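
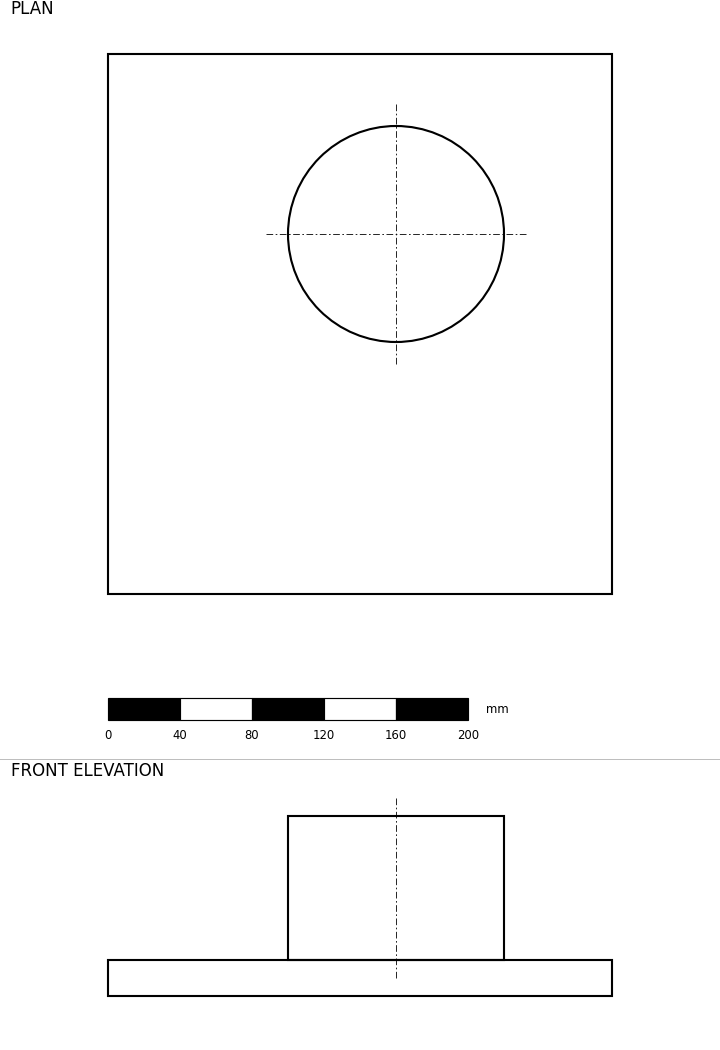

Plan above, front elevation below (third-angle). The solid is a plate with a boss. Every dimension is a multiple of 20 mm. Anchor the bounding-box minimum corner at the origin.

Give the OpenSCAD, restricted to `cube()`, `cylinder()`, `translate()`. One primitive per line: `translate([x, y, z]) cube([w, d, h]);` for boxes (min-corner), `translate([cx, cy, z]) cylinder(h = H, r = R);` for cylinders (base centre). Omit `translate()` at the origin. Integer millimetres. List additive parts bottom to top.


cube([280, 300, 20]);
translate([160, 200, 20]) cylinder(h = 80, r = 60);


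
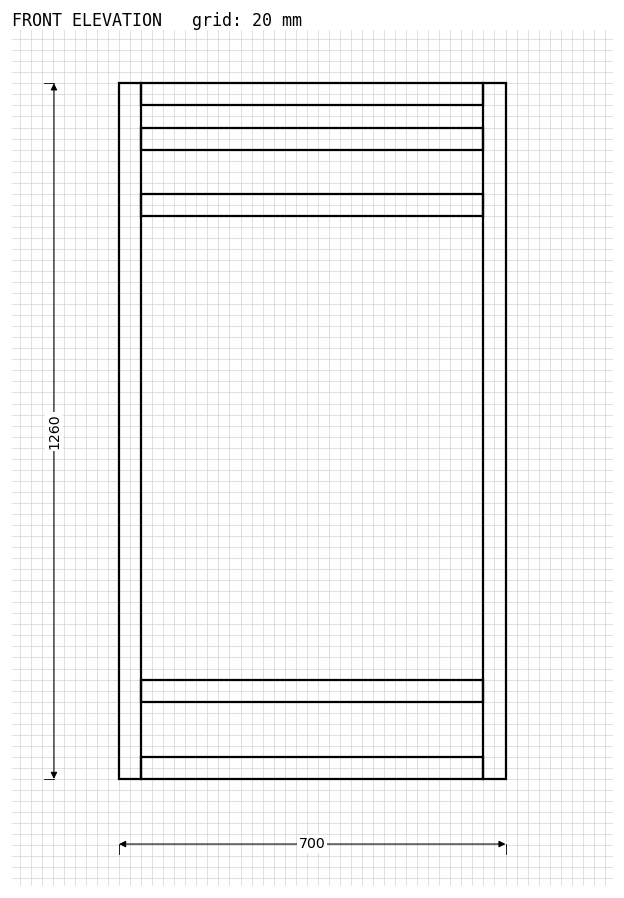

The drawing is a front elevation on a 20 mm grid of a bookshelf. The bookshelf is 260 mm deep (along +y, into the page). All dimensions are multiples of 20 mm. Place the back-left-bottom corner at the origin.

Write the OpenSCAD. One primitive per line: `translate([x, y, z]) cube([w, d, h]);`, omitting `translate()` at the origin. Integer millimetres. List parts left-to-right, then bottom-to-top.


cube([40, 260, 1260]);
translate([40, 0, 0]) cube([620, 260, 40]);
translate([40, 0, 140]) cube([620, 260, 40]);
translate([40, 0, 1020]) cube([620, 260, 40]);
translate([40, 0, 1140]) cube([620, 260, 40]);
translate([40, 0, 1220]) cube([620, 260, 40]);
translate([660, 0, 0]) cube([40, 260, 1260]);


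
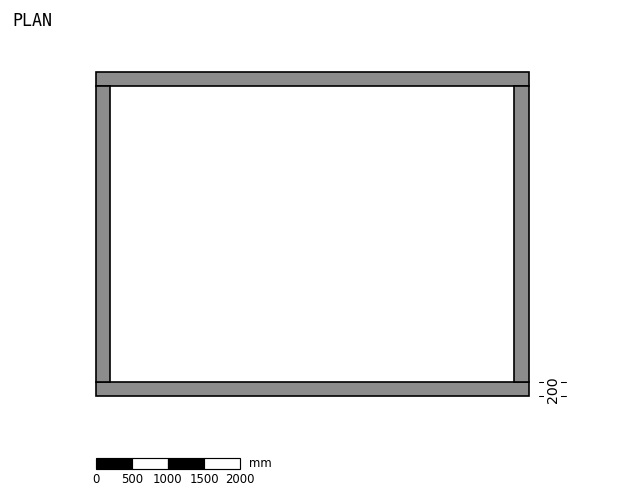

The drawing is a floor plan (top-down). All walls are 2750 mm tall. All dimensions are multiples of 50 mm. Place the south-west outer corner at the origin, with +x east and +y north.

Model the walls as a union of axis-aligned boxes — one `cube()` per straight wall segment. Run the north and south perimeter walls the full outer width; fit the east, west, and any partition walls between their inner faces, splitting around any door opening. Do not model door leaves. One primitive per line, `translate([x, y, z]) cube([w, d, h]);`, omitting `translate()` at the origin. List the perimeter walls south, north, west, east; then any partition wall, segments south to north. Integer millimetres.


cube([6000, 200, 2750]);
translate([0, 4300, 0]) cube([6000, 200, 2750]);
translate([0, 200, 0]) cube([200, 4100, 2750]);
translate([5800, 200, 0]) cube([200, 4100, 2750]);


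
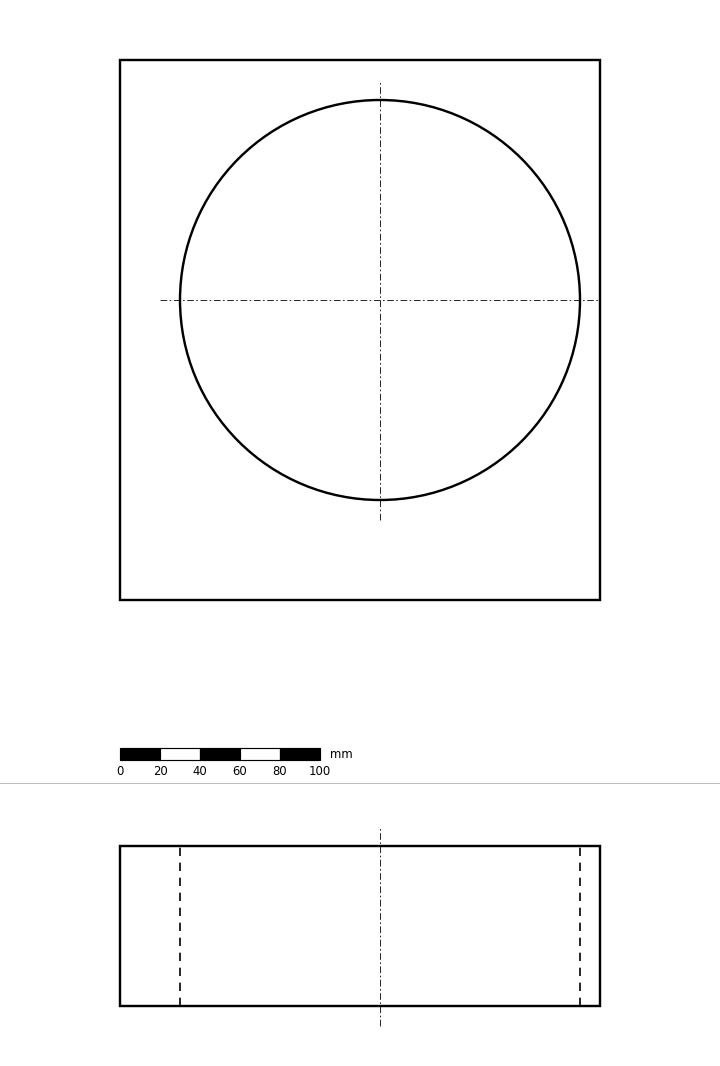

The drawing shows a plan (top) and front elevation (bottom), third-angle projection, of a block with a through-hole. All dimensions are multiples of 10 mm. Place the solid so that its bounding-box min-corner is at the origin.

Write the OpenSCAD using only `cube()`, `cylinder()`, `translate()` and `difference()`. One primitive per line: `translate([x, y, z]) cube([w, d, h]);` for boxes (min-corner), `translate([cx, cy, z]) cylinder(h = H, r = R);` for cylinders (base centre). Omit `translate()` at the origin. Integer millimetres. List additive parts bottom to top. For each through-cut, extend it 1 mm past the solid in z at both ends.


difference() {
  cube([240, 270, 80]);
  translate([130, 150, -1]) cylinder(h = 82, r = 100);
}


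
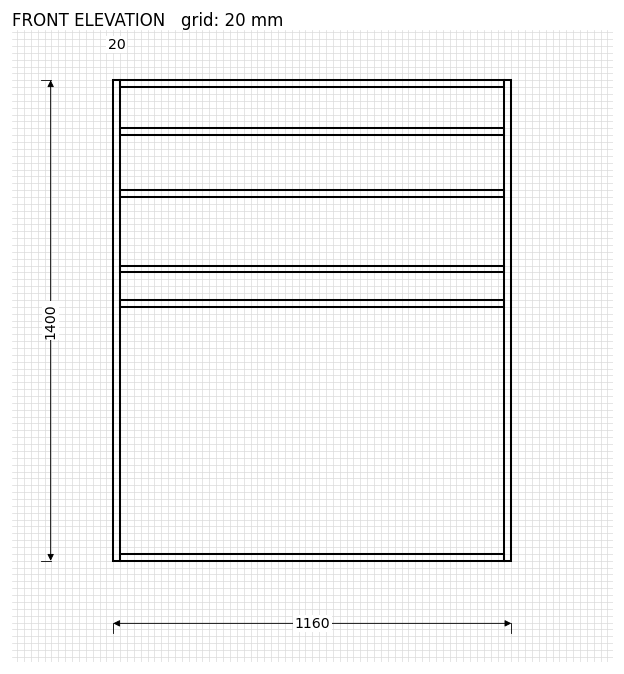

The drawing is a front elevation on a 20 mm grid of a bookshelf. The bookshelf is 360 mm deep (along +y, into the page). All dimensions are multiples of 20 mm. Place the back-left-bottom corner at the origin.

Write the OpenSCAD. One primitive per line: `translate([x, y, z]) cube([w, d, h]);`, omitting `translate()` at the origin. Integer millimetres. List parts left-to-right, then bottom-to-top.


cube([20, 360, 1400]);
translate([20, 0, 0]) cube([1120, 360, 20]);
translate([20, 0, 740]) cube([1120, 360, 20]);
translate([20, 0, 840]) cube([1120, 360, 20]);
translate([20, 0, 1060]) cube([1120, 360, 20]);
translate([20, 0, 1240]) cube([1120, 360, 20]);
translate([20, 0, 1380]) cube([1120, 360, 20]);
translate([1140, 0, 0]) cube([20, 360, 1400]);


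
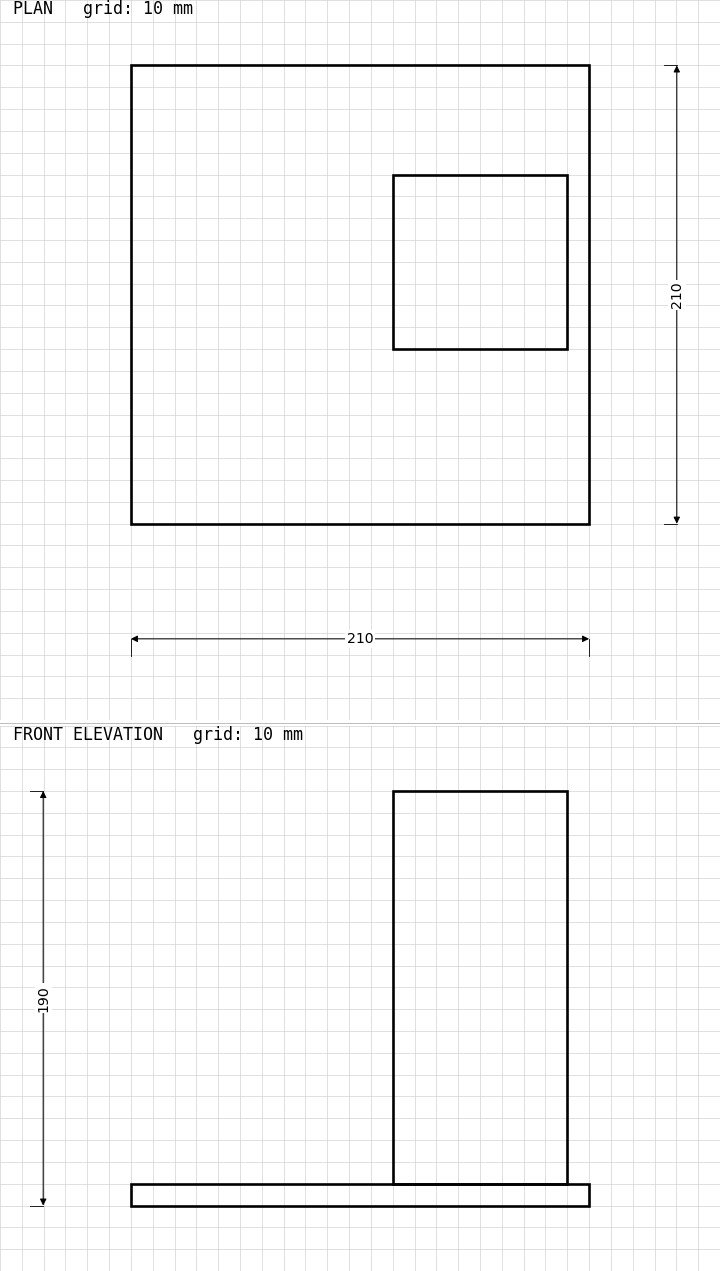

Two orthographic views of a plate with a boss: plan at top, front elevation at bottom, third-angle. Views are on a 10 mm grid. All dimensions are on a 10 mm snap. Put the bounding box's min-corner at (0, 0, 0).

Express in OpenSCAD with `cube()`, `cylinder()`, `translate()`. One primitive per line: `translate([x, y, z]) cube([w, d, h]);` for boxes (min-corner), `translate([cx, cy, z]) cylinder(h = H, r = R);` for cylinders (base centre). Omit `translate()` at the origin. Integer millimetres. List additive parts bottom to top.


cube([210, 210, 10]);
translate([120, 80, 10]) cube([80, 80, 180]);


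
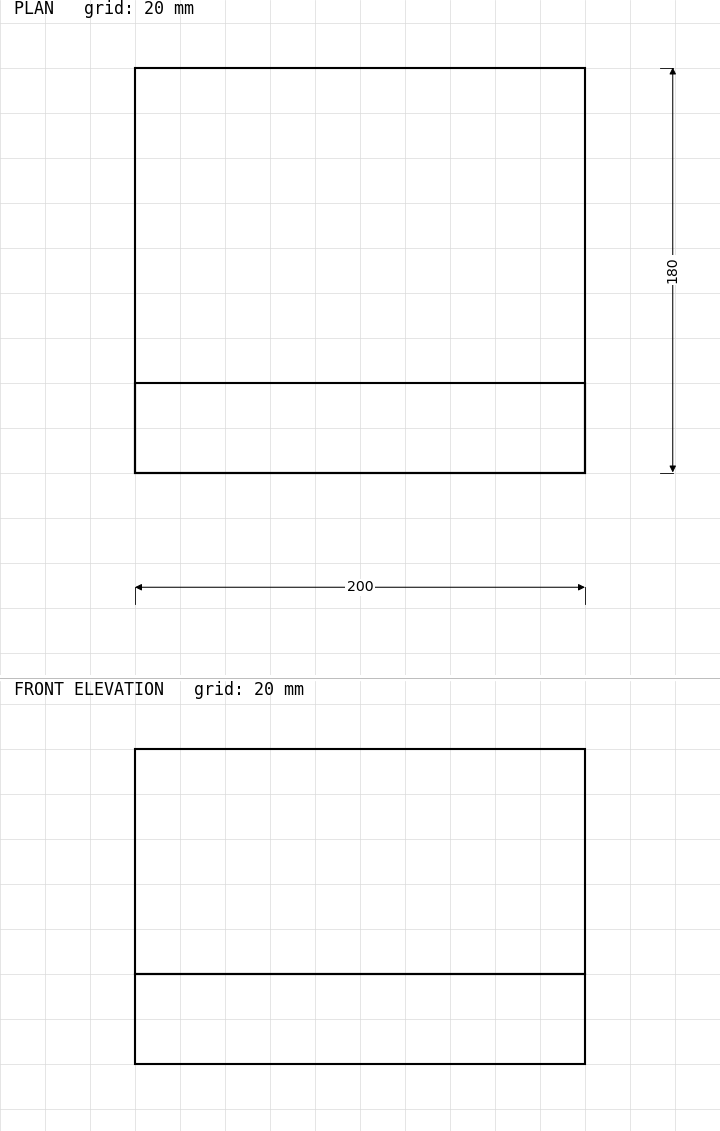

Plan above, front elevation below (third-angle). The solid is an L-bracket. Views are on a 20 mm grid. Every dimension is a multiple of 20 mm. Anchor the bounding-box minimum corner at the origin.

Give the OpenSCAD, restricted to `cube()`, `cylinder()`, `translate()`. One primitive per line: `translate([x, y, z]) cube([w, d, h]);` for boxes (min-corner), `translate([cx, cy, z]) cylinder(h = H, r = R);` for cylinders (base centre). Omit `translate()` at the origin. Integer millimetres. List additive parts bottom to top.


cube([200, 180, 40]);
translate([0, 0, 40]) cube([200, 40, 100]);


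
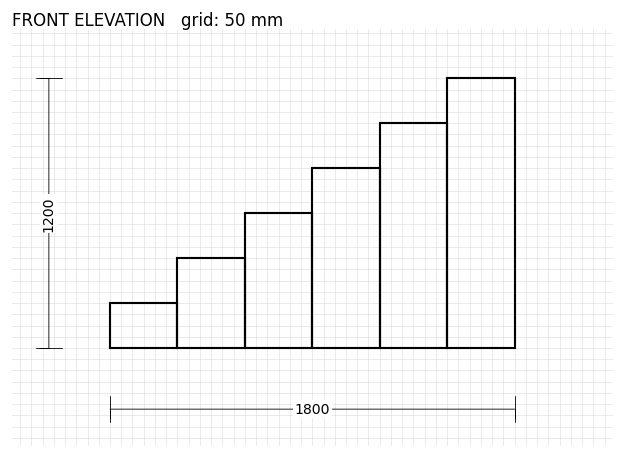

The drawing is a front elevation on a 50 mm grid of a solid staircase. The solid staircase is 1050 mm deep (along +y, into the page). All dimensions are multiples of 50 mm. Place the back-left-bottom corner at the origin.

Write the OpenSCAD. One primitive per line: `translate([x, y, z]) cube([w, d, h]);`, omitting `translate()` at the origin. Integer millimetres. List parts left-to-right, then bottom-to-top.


cube([300, 1050, 200]);
translate([300, 0, 0]) cube([300, 1050, 400]);
translate([600, 0, 0]) cube([300, 1050, 600]);
translate([900, 0, 0]) cube([300, 1050, 800]);
translate([1200, 0, 0]) cube([300, 1050, 1000]);
translate([1500, 0, 0]) cube([300, 1050, 1200]);


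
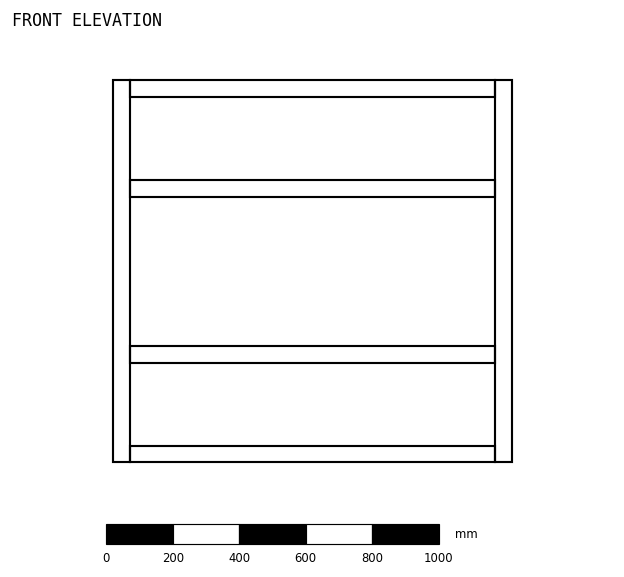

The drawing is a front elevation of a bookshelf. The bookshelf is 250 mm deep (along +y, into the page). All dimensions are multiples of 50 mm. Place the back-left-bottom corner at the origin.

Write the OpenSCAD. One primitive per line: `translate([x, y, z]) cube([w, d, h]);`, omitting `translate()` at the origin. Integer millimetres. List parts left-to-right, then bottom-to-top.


cube([50, 250, 1150]);
translate([50, 0, 0]) cube([1100, 250, 50]);
translate([50, 0, 300]) cube([1100, 250, 50]);
translate([50, 0, 800]) cube([1100, 250, 50]);
translate([50, 0, 1100]) cube([1100, 250, 50]);
translate([1150, 0, 0]) cube([50, 250, 1150]);


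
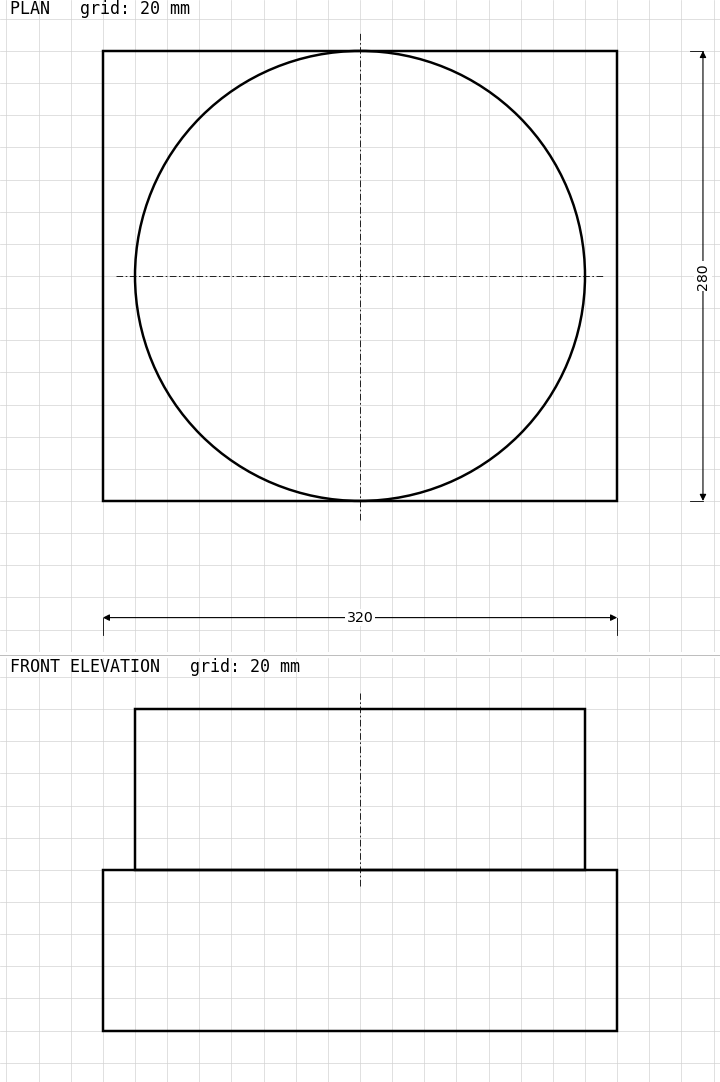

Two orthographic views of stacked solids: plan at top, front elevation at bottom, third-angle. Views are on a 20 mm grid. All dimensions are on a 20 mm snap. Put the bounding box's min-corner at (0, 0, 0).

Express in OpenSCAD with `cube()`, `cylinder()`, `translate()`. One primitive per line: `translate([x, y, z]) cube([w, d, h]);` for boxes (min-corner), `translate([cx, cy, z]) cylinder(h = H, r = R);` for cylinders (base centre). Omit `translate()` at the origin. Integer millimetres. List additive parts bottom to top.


cube([320, 280, 100]);
translate([160, 140, 100]) cylinder(h = 100, r = 140);


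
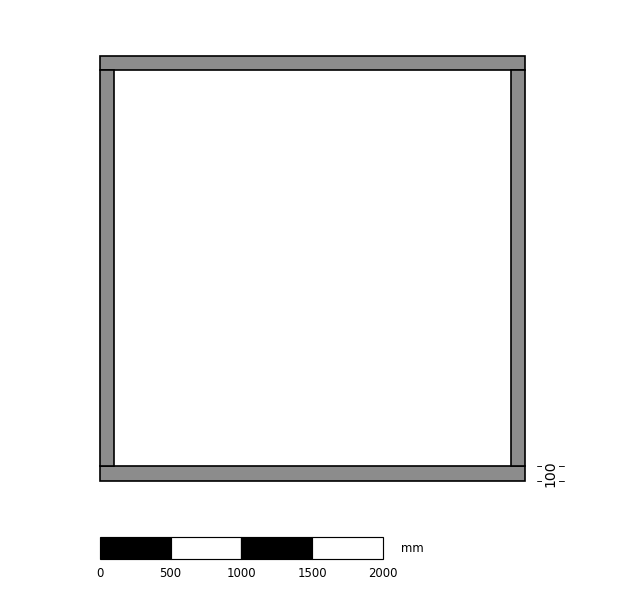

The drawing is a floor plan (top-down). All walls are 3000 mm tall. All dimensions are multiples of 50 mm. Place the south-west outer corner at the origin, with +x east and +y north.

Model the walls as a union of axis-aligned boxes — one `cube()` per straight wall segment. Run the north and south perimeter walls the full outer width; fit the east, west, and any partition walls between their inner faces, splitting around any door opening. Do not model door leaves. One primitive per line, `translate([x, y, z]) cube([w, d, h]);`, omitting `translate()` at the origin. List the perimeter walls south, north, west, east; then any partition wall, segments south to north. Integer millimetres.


cube([3000, 100, 3000]);
translate([0, 2900, 0]) cube([3000, 100, 3000]);
translate([0, 100, 0]) cube([100, 2800, 3000]);
translate([2900, 100, 0]) cube([100, 2800, 3000]);


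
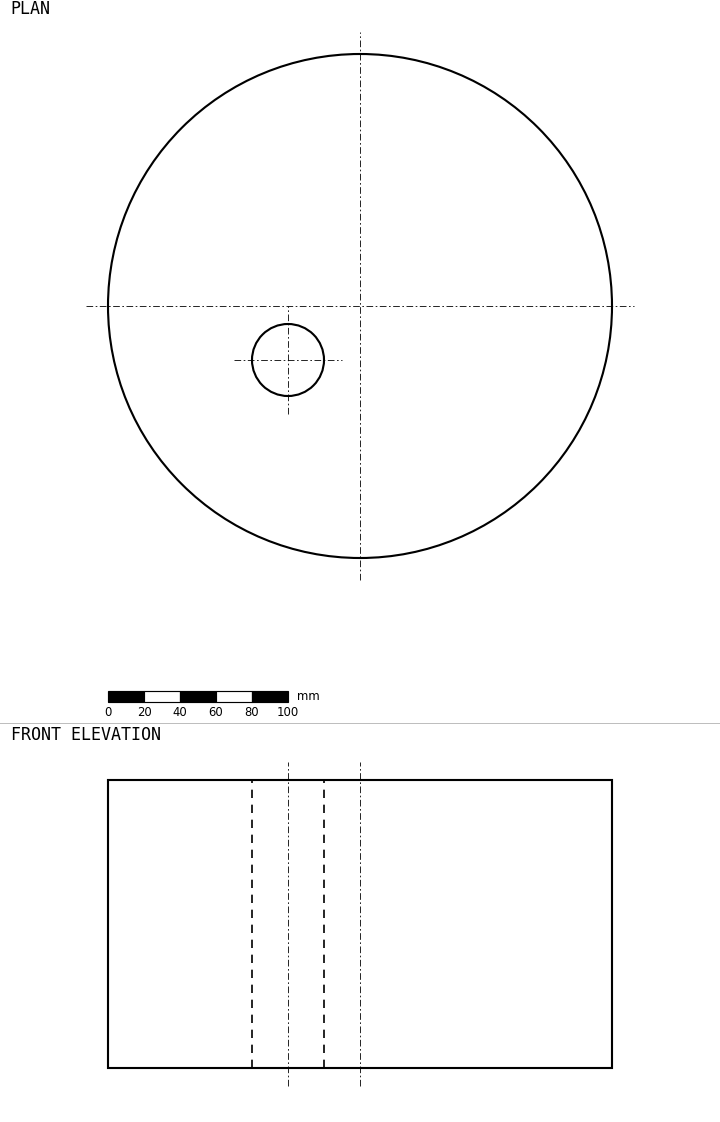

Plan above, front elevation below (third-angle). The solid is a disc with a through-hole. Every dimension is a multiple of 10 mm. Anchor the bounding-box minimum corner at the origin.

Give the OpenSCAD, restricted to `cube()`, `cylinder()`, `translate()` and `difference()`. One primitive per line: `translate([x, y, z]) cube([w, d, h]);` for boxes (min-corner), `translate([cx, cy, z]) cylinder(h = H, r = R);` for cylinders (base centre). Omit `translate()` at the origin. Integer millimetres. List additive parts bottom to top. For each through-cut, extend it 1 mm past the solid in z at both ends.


difference() {
  translate([140, 140, 0]) cylinder(h = 160, r = 140);
  translate([100, 110, -1]) cylinder(h = 162, r = 20);
}


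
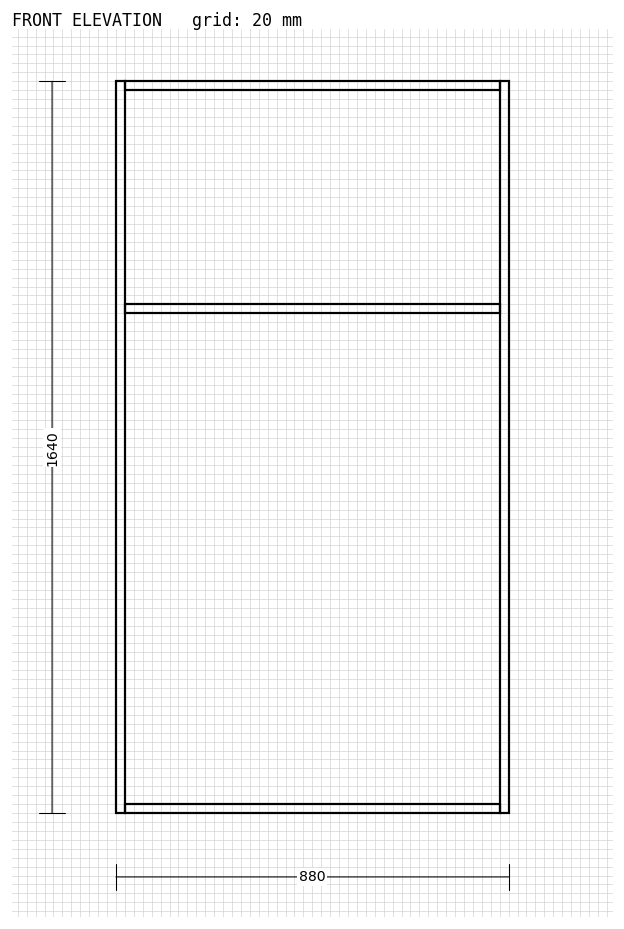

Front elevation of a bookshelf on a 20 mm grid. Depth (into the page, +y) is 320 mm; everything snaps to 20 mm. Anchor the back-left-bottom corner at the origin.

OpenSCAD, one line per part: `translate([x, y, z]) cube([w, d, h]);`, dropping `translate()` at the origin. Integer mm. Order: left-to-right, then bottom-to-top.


cube([20, 320, 1640]);
translate([20, 0, 0]) cube([840, 320, 20]);
translate([20, 0, 1120]) cube([840, 320, 20]);
translate([20, 0, 1620]) cube([840, 320, 20]);
translate([860, 0, 0]) cube([20, 320, 1640]);


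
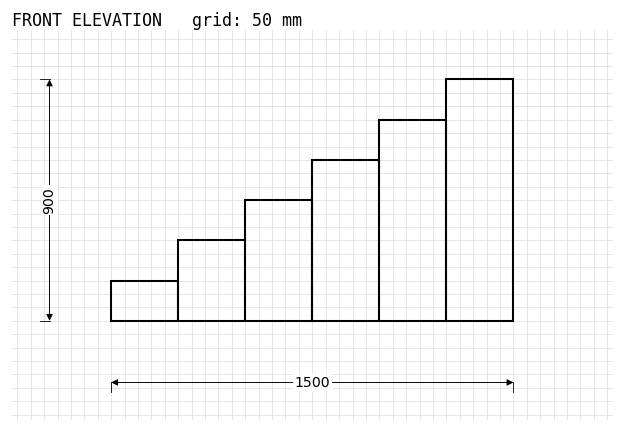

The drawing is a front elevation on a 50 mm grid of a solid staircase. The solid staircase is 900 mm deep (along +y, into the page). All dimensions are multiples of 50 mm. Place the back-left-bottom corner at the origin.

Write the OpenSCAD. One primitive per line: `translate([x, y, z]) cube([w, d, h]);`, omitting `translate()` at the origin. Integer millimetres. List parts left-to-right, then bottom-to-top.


cube([250, 900, 150]);
translate([250, 0, 0]) cube([250, 900, 300]);
translate([500, 0, 0]) cube([250, 900, 450]);
translate([750, 0, 0]) cube([250, 900, 600]);
translate([1000, 0, 0]) cube([250, 900, 750]);
translate([1250, 0, 0]) cube([250, 900, 900]);


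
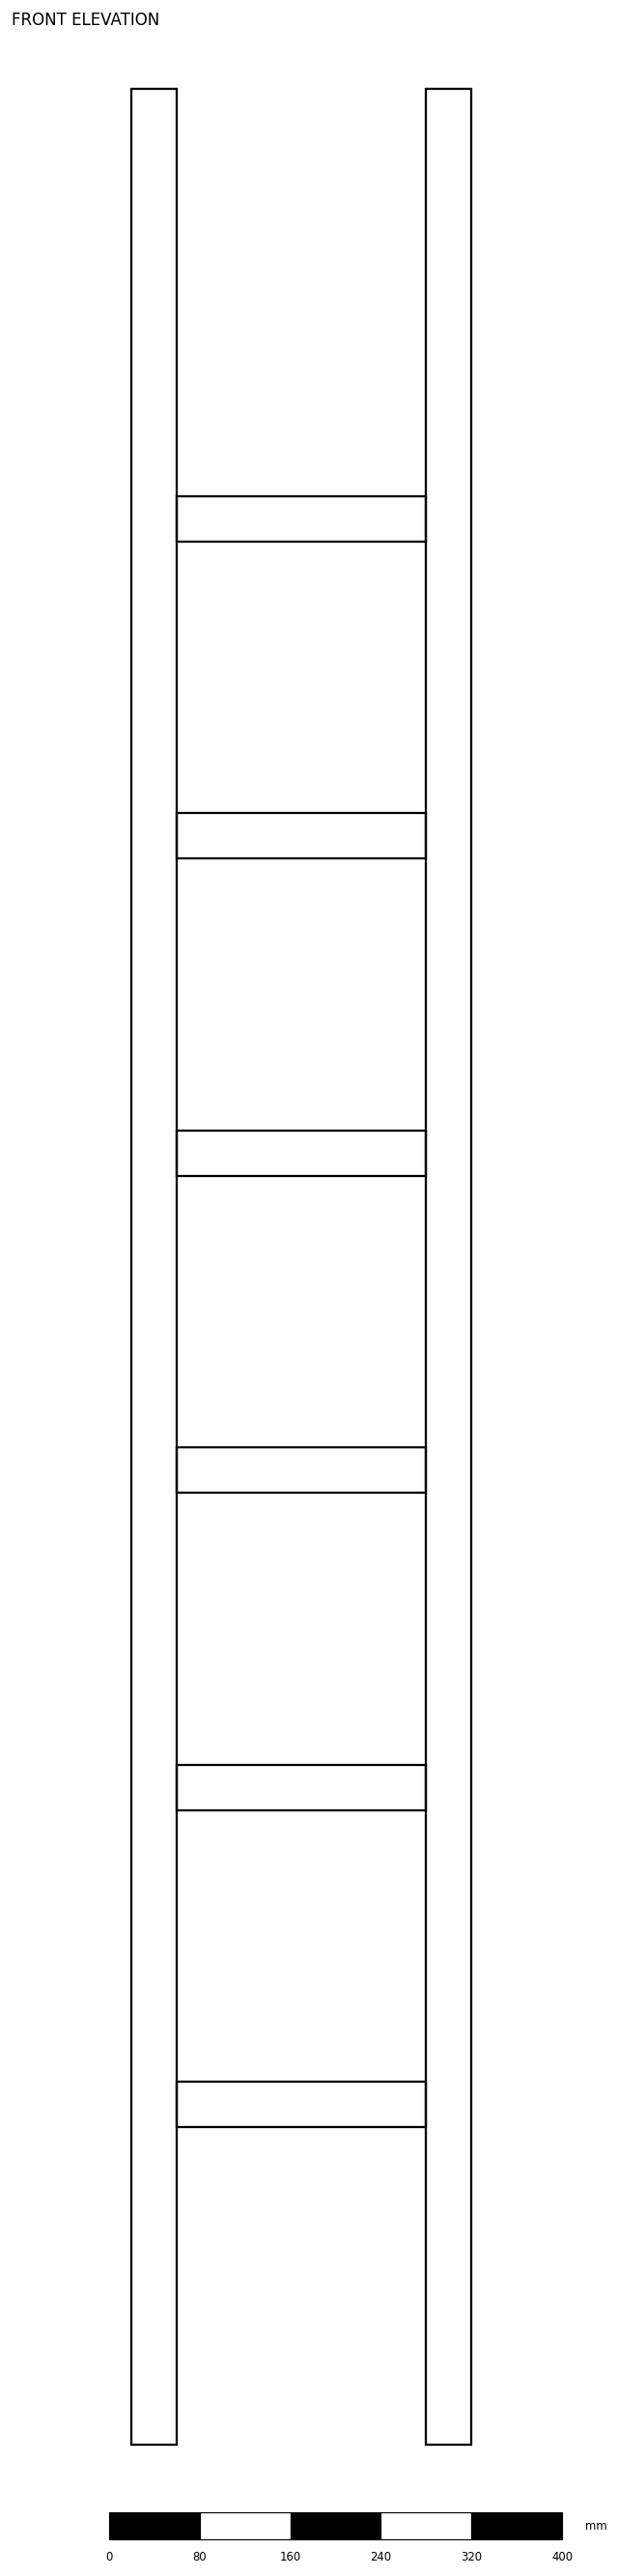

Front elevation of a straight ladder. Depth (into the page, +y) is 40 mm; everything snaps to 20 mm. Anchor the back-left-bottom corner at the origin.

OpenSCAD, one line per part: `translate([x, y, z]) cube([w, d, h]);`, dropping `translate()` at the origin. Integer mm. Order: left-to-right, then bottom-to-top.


cube([40, 40, 2080]);
translate([40, 0, 280]) cube([220, 40, 40]);
translate([40, 0, 560]) cube([220, 40, 40]);
translate([40, 0, 840]) cube([220, 40, 40]);
translate([40, 0, 1120]) cube([220, 40, 40]);
translate([40, 0, 1400]) cube([220, 40, 40]);
translate([40, 0, 1680]) cube([220, 40, 40]);
translate([260, 0, 0]) cube([40, 40, 2080]);


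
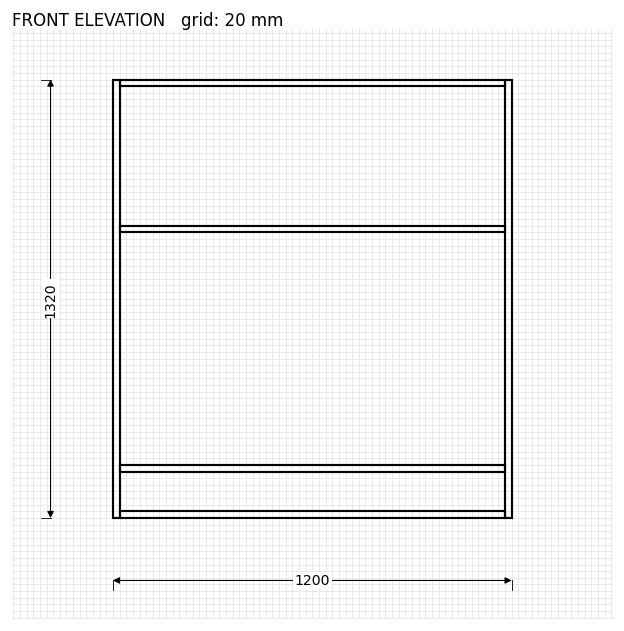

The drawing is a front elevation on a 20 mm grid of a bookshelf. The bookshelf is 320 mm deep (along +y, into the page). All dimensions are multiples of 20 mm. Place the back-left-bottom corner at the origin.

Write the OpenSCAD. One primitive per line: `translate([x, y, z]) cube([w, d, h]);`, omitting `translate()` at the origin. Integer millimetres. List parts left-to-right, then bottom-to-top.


cube([20, 320, 1320]);
translate([20, 0, 0]) cube([1160, 320, 20]);
translate([20, 0, 140]) cube([1160, 320, 20]);
translate([20, 0, 860]) cube([1160, 320, 20]);
translate([20, 0, 1300]) cube([1160, 320, 20]);
translate([1180, 0, 0]) cube([20, 320, 1320]);


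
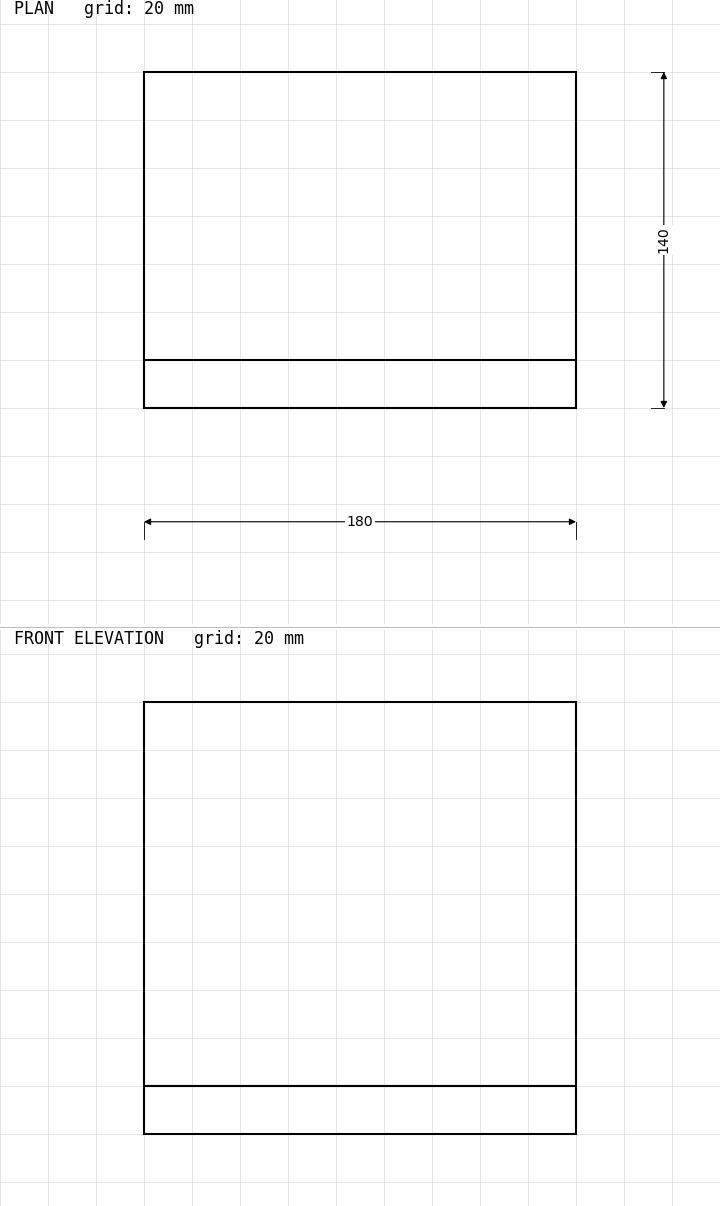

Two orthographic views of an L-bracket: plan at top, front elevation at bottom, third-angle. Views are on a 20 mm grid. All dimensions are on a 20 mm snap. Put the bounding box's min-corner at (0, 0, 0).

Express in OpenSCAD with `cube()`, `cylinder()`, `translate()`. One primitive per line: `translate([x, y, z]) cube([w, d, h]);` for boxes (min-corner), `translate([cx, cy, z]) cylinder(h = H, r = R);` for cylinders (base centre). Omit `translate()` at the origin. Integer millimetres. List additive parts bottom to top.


cube([180, 140, 20]);
translate([0, 0, 20]) cube([180, 20, 160]);


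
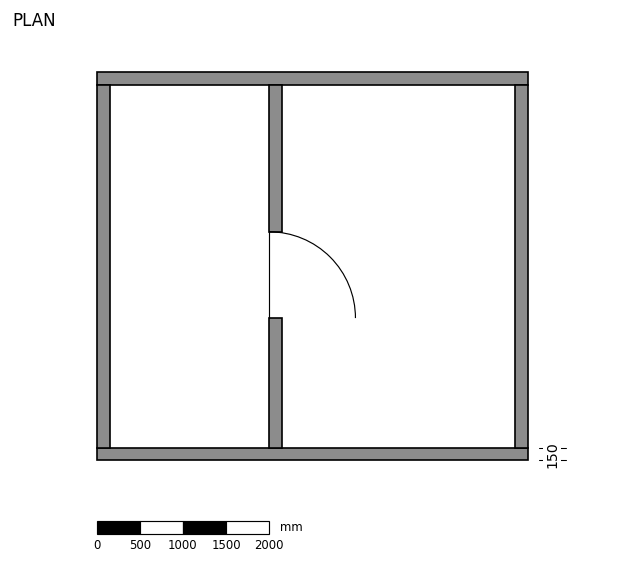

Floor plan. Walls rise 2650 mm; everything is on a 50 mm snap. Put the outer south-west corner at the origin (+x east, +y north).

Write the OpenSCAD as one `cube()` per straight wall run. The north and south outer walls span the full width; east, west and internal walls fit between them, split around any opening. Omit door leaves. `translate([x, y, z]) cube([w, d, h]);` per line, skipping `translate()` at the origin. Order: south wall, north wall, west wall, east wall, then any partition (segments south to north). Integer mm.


cube([5000, 150, 2650]);
translate([0, 4350, 0]) cube([5000, 150, 2650]);
translate([0, 150, 0]) cube([150, 4200, 2650]);
translate([4850, 150, 0]) cube([150, 4200, 2650]);
translate([2000, 150, 0]) cube([150, 1500, 2650]);
translate([2000, 2650, 0]) cube([150, 1700, 2650]);


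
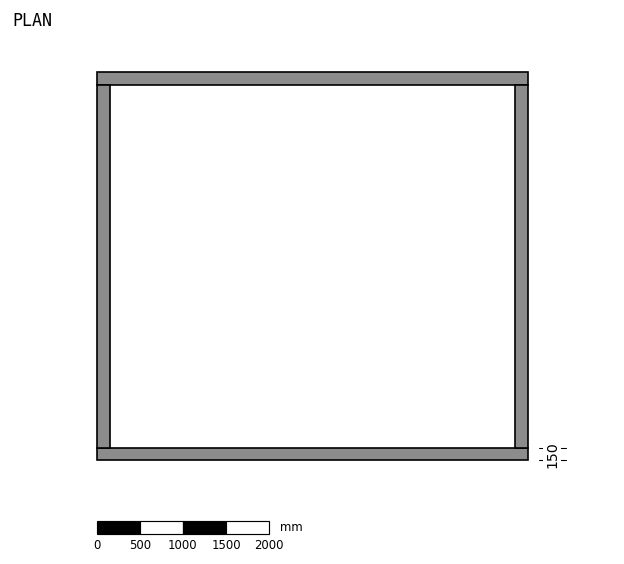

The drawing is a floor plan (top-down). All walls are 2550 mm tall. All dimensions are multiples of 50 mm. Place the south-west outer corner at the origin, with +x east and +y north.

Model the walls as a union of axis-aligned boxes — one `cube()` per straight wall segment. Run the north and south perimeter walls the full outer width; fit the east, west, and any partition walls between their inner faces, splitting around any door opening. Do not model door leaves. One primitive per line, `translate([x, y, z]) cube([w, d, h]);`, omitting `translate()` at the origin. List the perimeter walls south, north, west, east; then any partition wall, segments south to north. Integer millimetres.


cube([5000, 150, 2550]);
translate([0, 4350, 0]) cube([5000, 150, 2550]);
translate([0, 150, 0]) cube([150, 4200, 2550]);
translate([4850, 150, 0]) cube([150, 4200, 2550]);


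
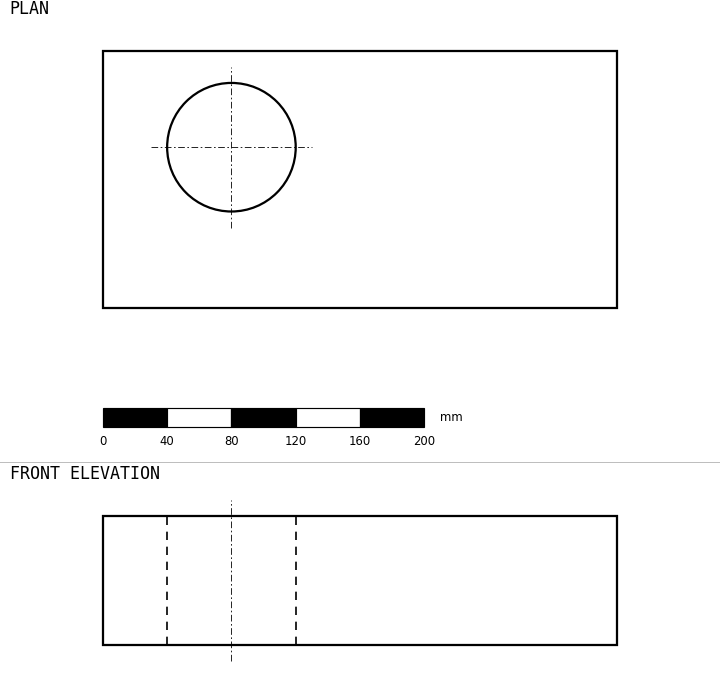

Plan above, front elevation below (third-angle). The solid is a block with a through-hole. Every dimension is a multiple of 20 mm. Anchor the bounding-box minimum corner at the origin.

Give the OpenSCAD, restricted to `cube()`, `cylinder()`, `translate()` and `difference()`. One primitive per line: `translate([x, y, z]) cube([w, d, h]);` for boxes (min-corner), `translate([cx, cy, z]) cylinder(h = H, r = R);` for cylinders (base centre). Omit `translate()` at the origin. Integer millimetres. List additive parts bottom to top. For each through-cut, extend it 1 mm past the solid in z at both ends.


difference() {
  cube([320, 160, 80]);
  translate([80, 100, -1]) cylinder(h = 82, r = 40);
}


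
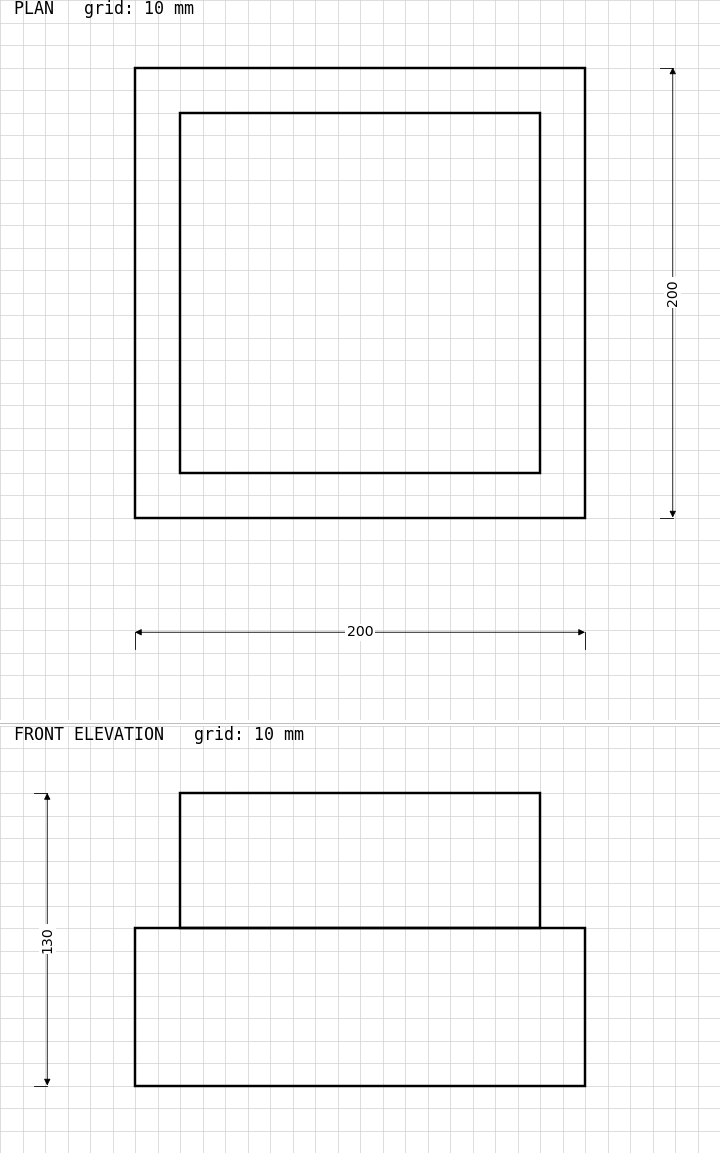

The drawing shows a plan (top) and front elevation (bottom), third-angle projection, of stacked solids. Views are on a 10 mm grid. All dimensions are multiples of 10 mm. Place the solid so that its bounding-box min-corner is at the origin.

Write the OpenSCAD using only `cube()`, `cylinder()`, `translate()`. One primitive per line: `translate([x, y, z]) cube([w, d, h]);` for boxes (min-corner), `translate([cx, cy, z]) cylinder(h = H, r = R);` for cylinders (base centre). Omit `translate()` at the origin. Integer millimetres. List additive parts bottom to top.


cube([200, 200, 70]);
translate([20, 20, 70]) cube([160, 160, 60]);


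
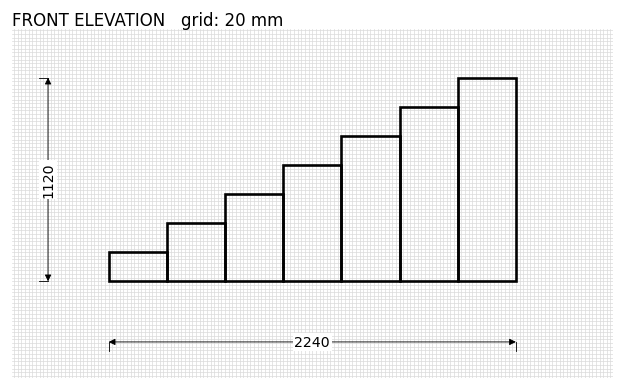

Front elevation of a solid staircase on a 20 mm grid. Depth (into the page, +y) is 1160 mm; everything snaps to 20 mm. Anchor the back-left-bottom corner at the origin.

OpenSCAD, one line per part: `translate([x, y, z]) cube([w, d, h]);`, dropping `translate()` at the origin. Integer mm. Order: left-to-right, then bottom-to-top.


cube([320, 1160, 160]);
translate([320, 0, 0]) cube([320, 1160, 320]);
translate([640, 0, 0]) cube([320, 1160, 480]);
translate([960, 0, 0]) cube([320, 1160, 640]);
translate([1280, 0, 0]) cube([320, 1160, 800]);
translate([1600, 0, 0]) cube([320, 1160, 960]);
translate([1920, 0, 0]) cube([320, 1160, 1120]);


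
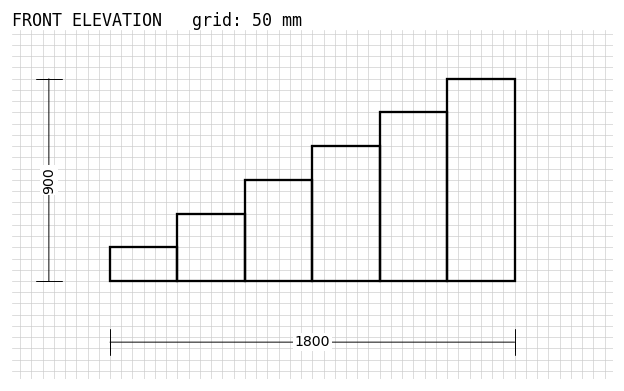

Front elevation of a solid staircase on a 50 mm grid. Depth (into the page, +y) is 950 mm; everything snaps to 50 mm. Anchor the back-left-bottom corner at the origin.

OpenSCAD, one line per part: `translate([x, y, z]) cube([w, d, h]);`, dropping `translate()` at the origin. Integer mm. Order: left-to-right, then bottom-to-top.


cube([300, 950, 150]);
translate([300, 0, 0]) cube([300, 950, 300]);
translate([600, 0, 0]) cube([300, 950, 450]);
translate([900, 0, 0]) cube([300, 950, 600]);
translate([1200, 0, 0]) cube([300, 950, 750]);
translate([1500, 0, 0]) cube([300, 950, 900]);


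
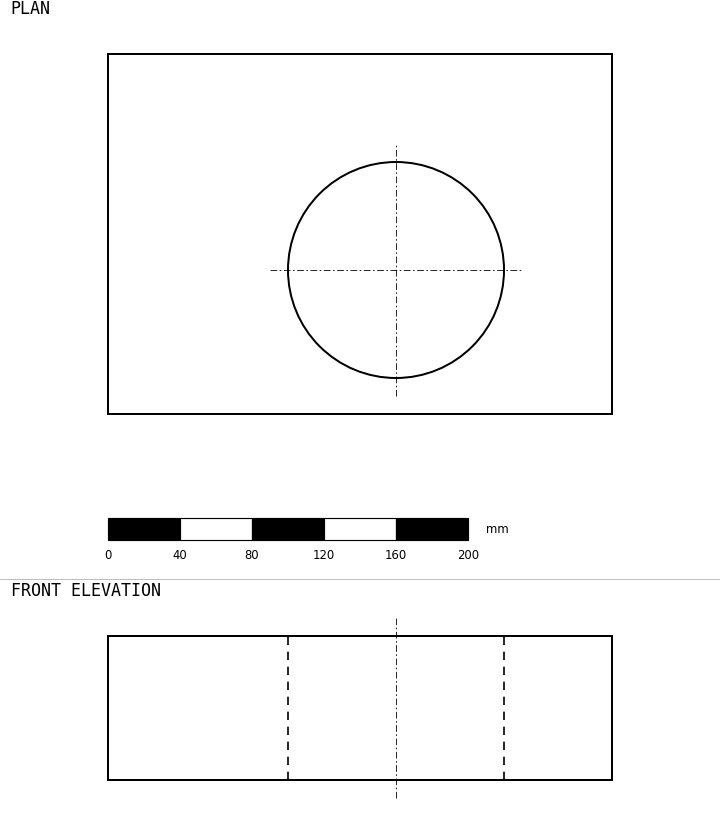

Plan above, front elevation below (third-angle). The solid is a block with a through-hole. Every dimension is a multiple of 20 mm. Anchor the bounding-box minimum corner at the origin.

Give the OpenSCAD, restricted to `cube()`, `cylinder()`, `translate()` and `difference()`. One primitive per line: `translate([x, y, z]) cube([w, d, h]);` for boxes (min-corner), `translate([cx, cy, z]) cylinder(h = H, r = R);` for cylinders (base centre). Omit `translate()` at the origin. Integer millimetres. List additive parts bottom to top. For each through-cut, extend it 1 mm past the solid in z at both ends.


difference() {
  cube([280, 200, 80]);
  translate([160, 80, -1]) cylinder(h = 82, r = 60);
}


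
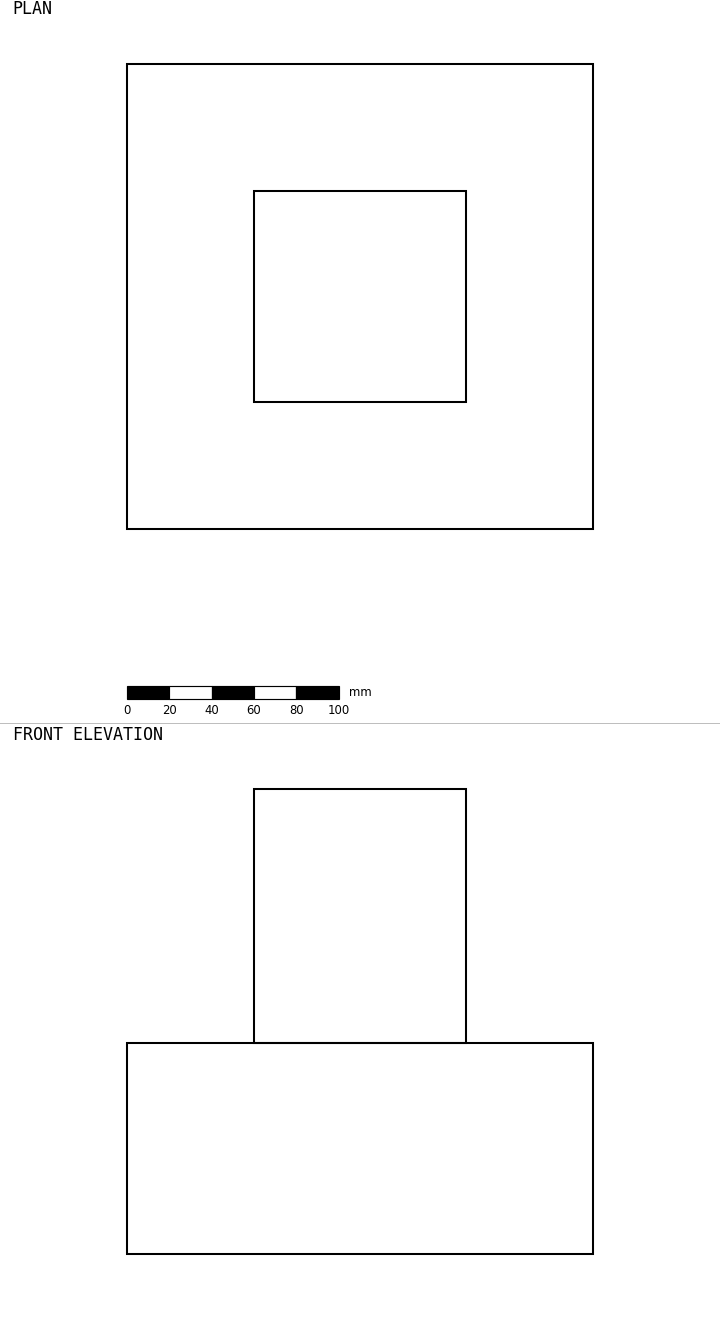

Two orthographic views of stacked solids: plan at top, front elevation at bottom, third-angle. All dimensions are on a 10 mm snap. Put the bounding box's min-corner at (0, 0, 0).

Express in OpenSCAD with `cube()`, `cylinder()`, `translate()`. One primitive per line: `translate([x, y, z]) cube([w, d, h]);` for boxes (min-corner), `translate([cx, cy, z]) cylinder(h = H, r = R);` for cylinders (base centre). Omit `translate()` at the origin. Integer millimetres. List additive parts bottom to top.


cube([220, 220, 100]);
translate([60, 60, 100]) cube([100, 100, 120]);


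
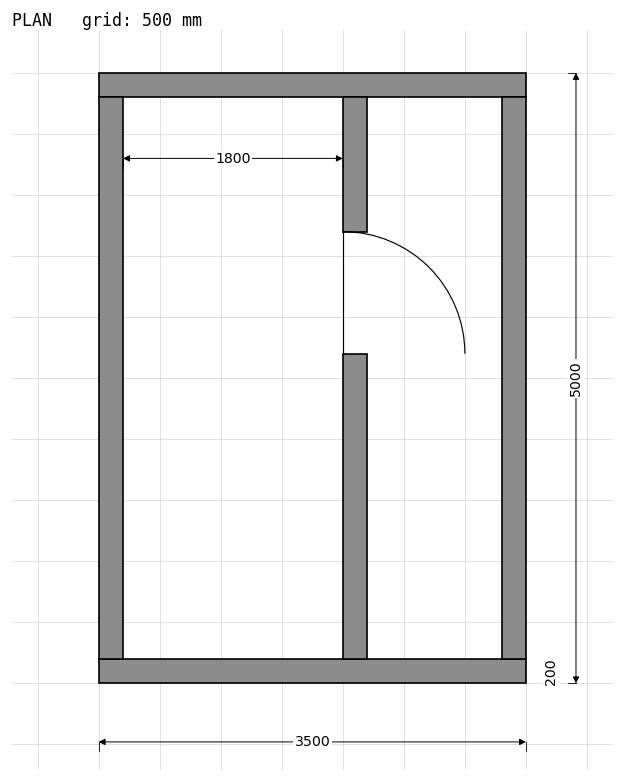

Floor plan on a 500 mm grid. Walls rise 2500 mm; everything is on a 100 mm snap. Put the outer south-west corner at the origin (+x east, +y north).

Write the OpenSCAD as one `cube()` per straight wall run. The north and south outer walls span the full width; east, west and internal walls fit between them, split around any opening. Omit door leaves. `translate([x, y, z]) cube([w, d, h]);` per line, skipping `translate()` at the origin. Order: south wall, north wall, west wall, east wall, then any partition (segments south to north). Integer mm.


cube([3500, 200, 2500]);
translate([0, 4800, 0]) cube([3500, 200, 2500]);
translate([0, 200, 0]) cube([200, 4600, 2500]);
translate([3300, 200, 0]) cube([200, 4600, 2500]);
translate([2000, 200, 0]) cube([200, 2500, 2500]);
translate([2000, 3700, 0]) cube([200, 1100, 2500]);


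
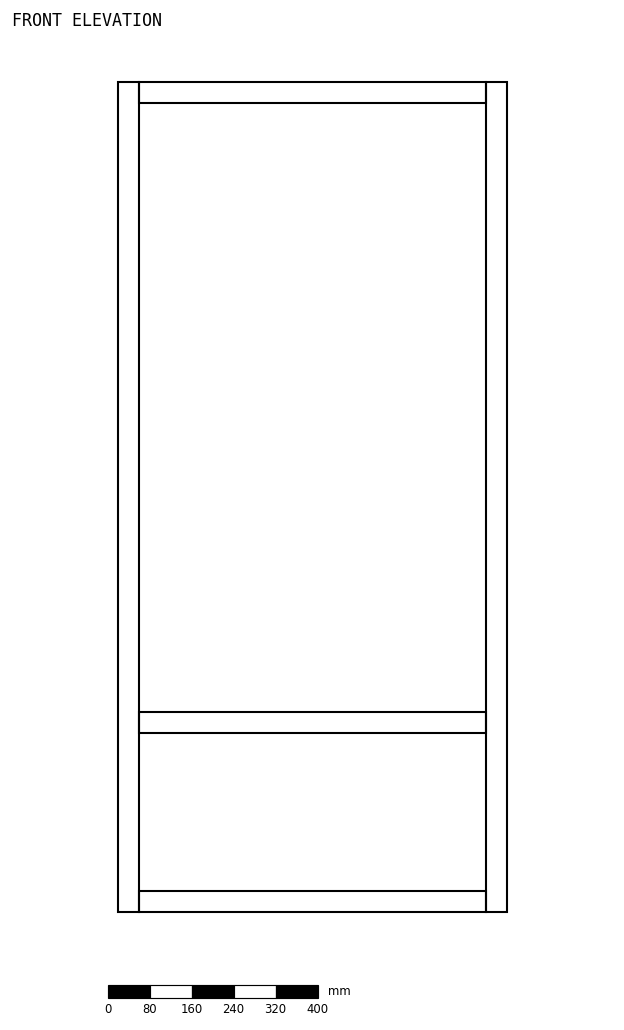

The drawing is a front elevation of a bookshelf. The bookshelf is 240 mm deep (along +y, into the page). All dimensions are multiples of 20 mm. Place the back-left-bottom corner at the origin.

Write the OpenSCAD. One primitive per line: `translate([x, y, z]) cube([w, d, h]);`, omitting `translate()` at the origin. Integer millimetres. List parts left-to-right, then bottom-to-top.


cube([40, 240, 1580]);
translate([40, 0, 0]) cube([660, 240, 40]);
translate([40, 0, 340]) cube([660, 240, 40]);
translate([40, 0, 1540]) cube([660, 240, 40]);
translate([700, 0, 0]) cube([40, 240, 1580]);


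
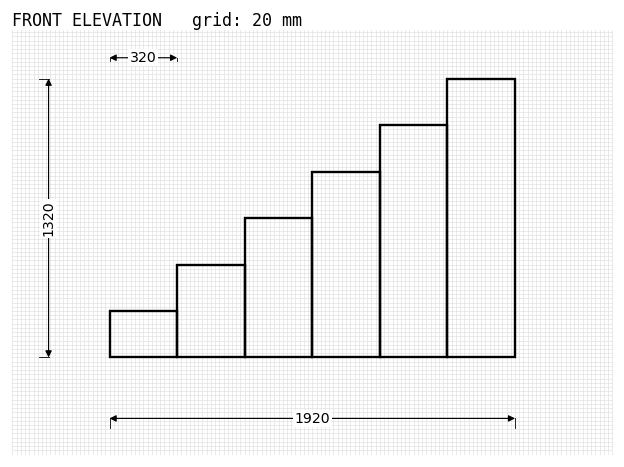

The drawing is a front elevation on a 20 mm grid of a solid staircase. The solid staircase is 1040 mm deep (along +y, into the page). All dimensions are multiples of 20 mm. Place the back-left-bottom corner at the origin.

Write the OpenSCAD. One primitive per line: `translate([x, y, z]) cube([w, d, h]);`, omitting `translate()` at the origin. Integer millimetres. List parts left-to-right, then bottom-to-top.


cube([320, 1040, 220]);
translate([320, 0, 0]) cube([320, 1040, 440]);
translate([640, 0, 0]) cube([320, 1040, 660]);
translate([960, 0, 0]) cube([320, 1040, 880]);
translate([1280, 0, 0]) cube([320, 1040, 1100]);
translate([1600, 0, 0]) cube([320, 1040, 1320]);


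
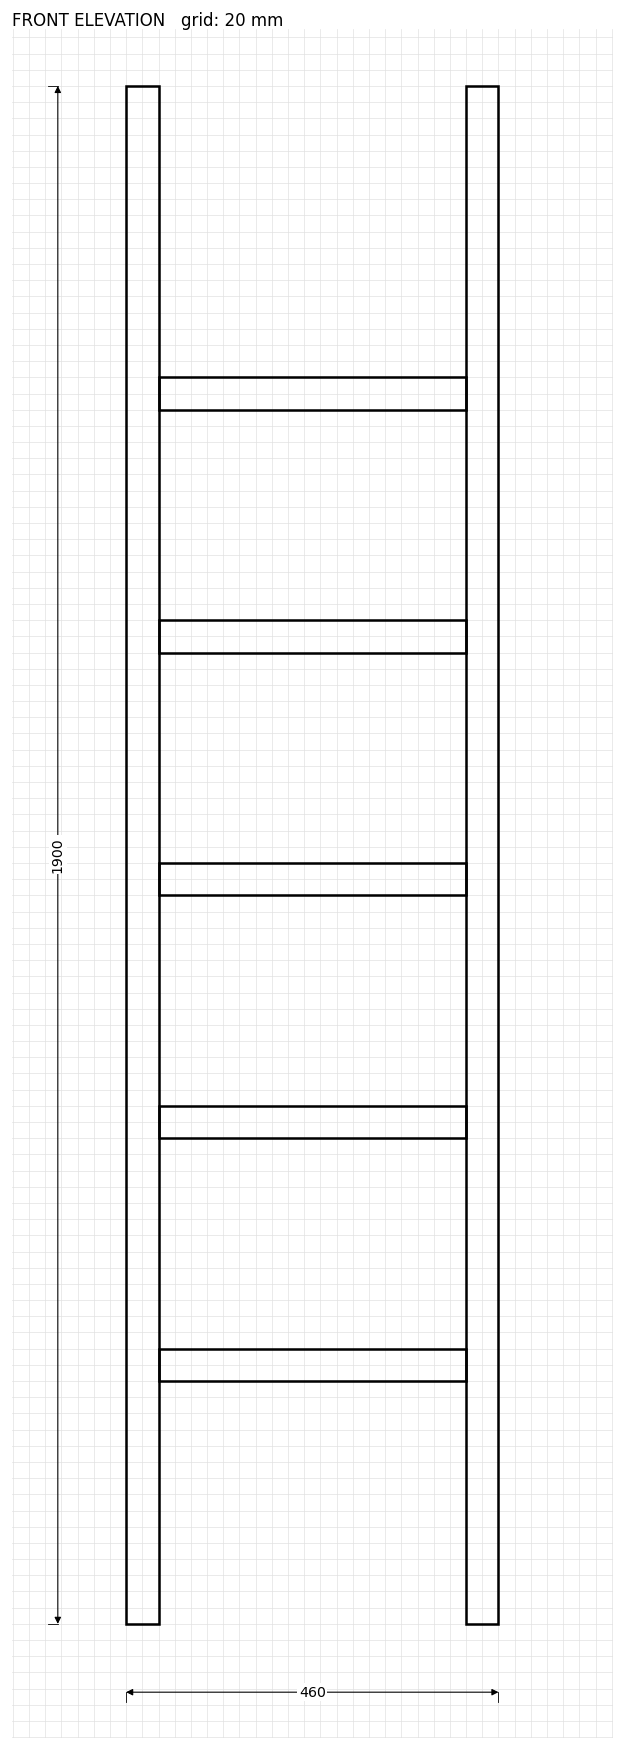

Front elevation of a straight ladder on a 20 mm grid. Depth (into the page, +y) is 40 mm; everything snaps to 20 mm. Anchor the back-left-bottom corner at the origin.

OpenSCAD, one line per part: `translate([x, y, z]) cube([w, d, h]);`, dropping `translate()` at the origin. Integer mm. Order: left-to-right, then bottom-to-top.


cube([40, 40, 1900]);
translate([40, 0, 300]) cube([380, 40, 40]);
translate([40, 0, 600]) cube([380, 40, 40]);
translate([40, 0, 900]) cube([380, 40, 40]);
translate([40, 0, 1200]) cube([380, 40, 40]);
translate([40, 0, 1500]) cube([380, 40, 40]);
translate([420, 0, 0]) cube([40, 40, 1900]);


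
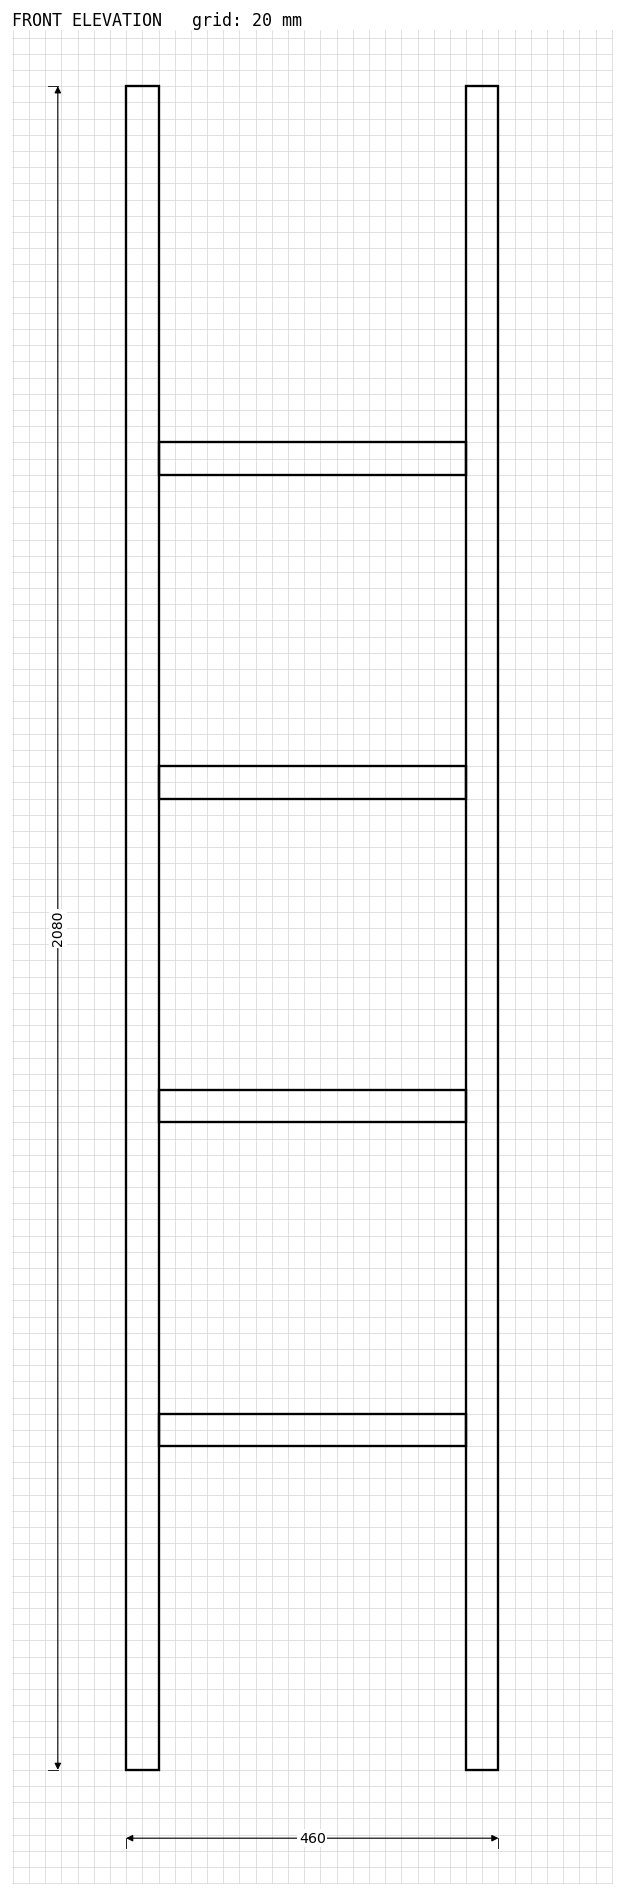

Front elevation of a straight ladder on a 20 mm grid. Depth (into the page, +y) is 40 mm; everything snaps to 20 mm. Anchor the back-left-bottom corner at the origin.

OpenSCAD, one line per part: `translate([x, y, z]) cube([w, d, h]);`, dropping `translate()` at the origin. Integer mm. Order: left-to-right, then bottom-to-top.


cube([40, 40, 2080]);
translate([40, 0, 400]) cube([380, 40, 40]);
translate([40, 0, 800]) cube([380, 40, 40]);
translate([40, 0, 1200]) cube([380, 40, 40]);
translate([40, 0, 1600]) cube([380, 40, 40]);
translate([420, 0, 0]) cube([40, 40, 2080]);


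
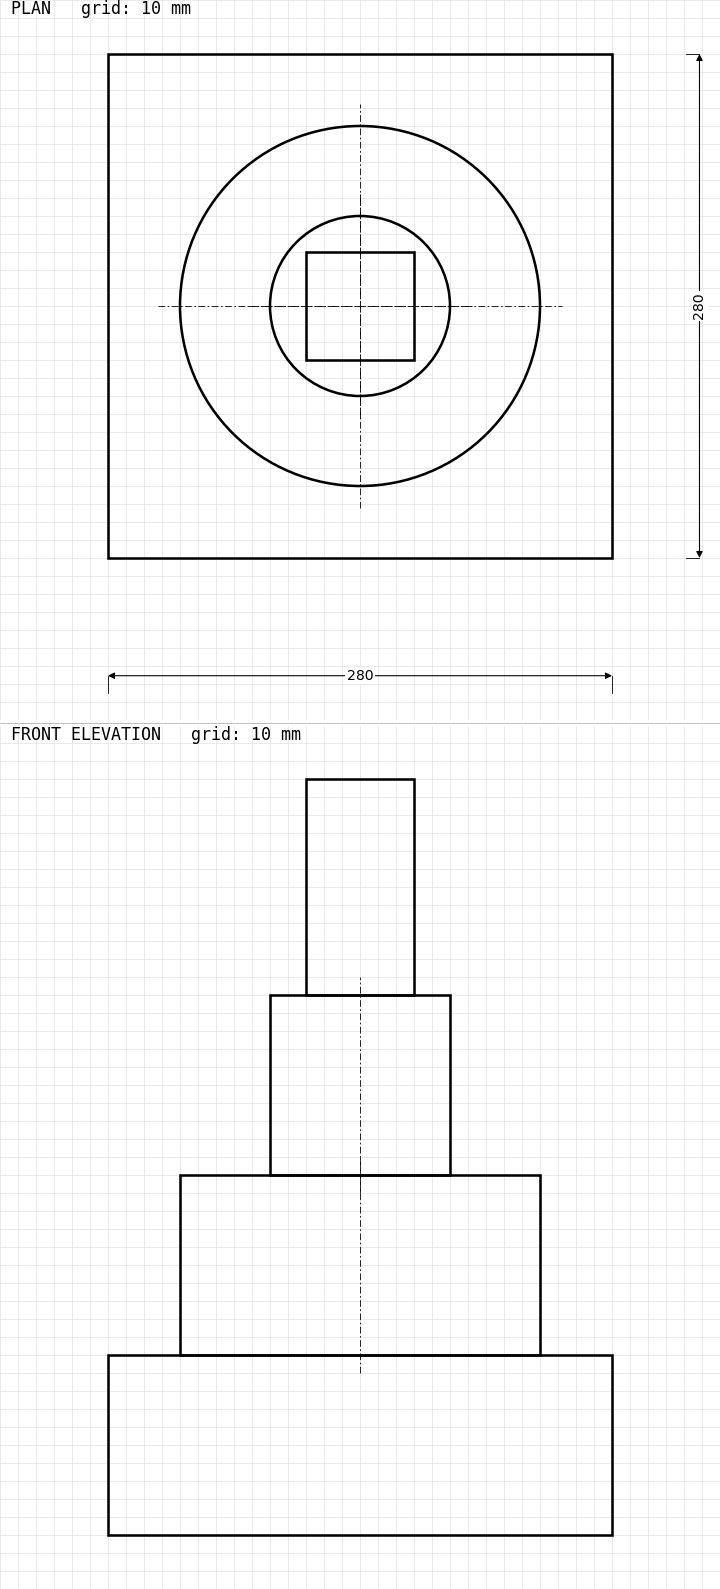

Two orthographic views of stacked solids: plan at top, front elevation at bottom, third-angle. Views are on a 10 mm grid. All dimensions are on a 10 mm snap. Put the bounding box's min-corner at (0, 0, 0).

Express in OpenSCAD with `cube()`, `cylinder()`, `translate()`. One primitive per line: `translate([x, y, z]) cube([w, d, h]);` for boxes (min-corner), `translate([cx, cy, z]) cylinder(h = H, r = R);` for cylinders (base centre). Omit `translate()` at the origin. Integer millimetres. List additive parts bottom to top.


cube([280, 280, 100]);
translate([140, 140, 100]) cylinder(h = 100, r = 100);
translate([140, 140, 200]) cylinder(h = 100, r = 50);
translate([110, 110, 300]) cube([60, 60, 120]);


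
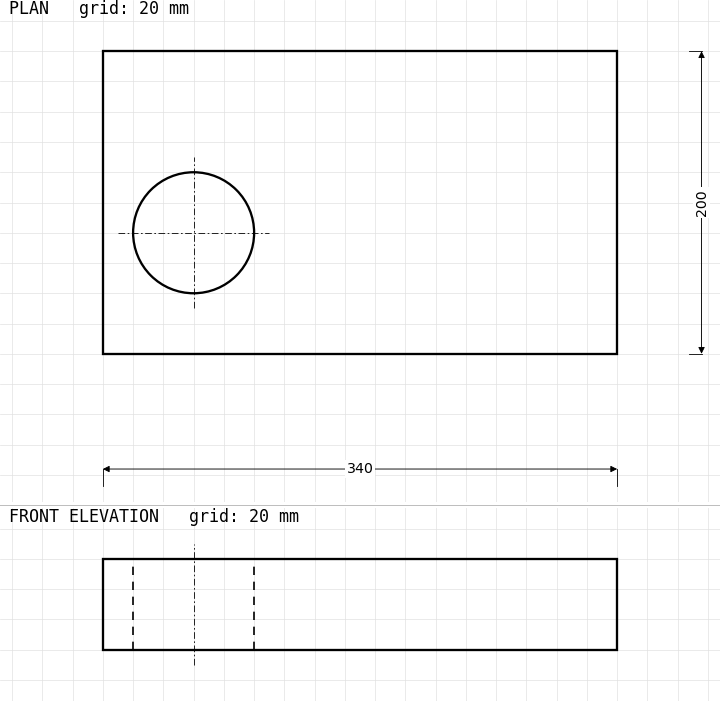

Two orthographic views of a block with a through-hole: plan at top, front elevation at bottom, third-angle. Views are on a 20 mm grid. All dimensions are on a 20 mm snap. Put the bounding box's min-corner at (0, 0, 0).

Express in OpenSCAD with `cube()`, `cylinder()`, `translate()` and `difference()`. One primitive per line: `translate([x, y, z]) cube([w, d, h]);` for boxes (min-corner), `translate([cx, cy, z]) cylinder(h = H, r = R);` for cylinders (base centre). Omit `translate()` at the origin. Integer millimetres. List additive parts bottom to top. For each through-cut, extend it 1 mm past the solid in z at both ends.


difference() {
  cube([340, 200, 60]);
  translate([60, 80, -1]) cylinder(h = 62, r = 40);
}


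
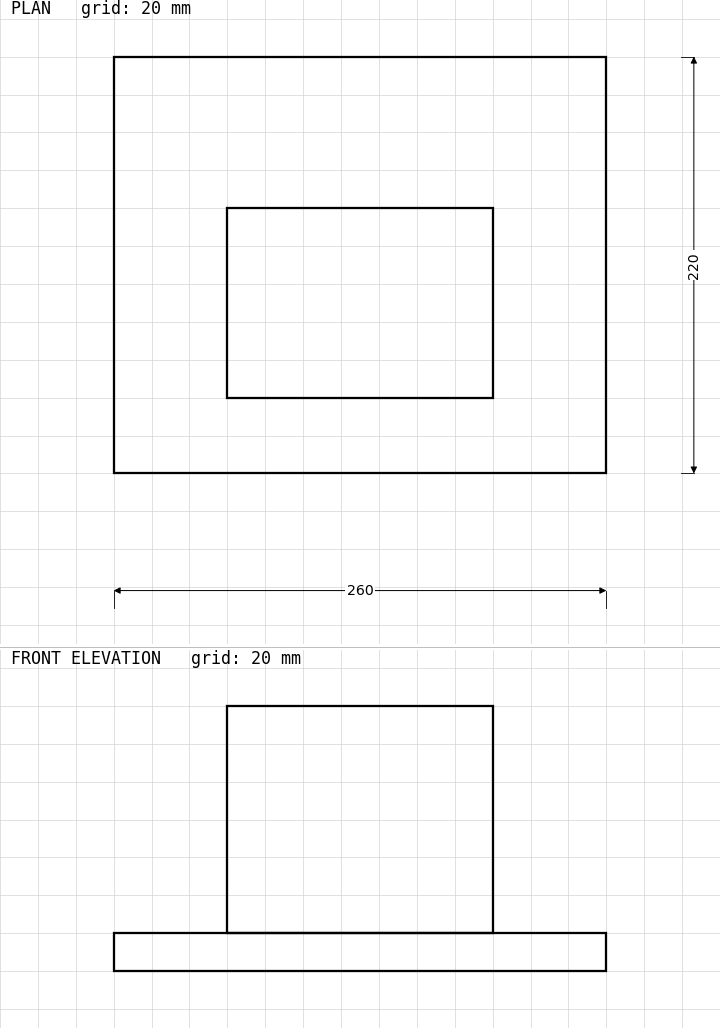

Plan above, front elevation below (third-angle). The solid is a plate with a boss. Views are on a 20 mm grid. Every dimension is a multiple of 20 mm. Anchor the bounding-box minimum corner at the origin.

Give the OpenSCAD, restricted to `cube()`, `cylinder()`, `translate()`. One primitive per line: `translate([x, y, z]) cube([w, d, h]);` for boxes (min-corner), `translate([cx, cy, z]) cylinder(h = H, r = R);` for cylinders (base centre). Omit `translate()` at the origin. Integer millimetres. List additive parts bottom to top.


cube([260, 220, 20]);
translate([60, 40, 20]) cube([140, 100, 120]);


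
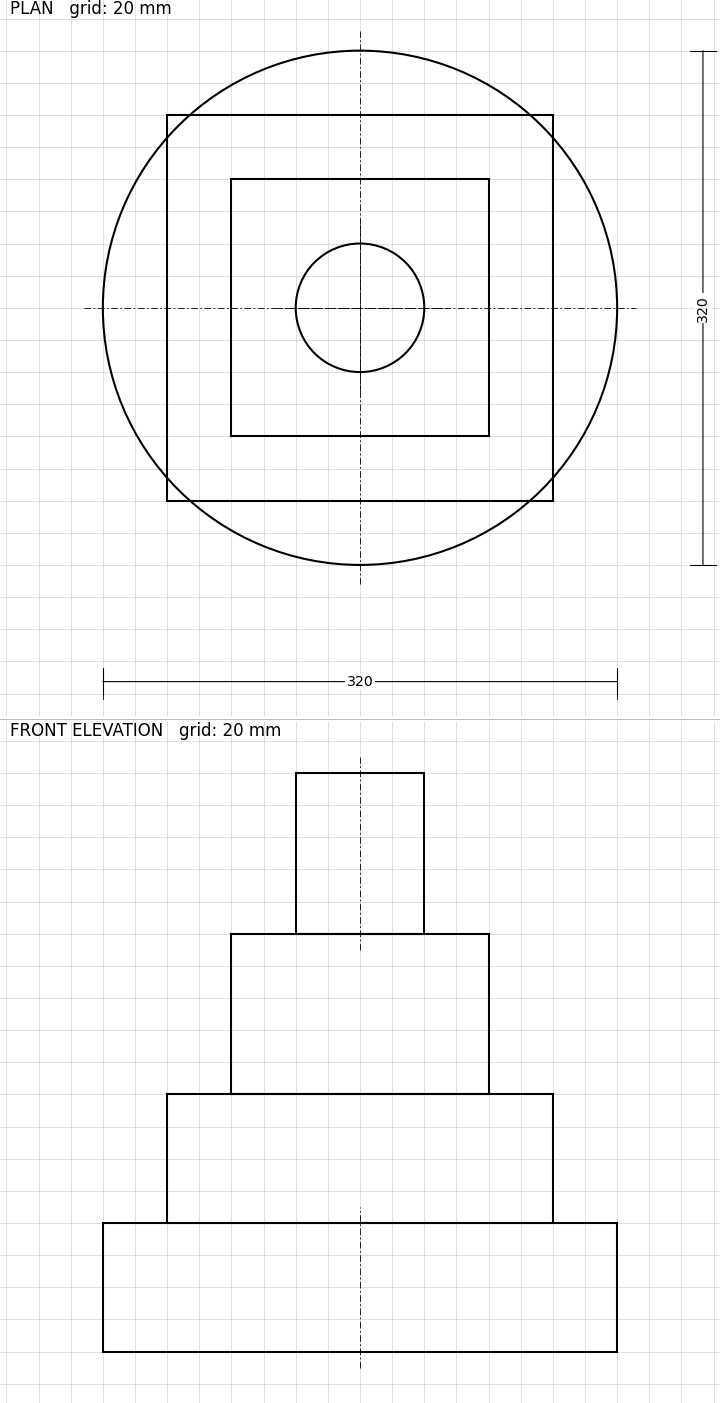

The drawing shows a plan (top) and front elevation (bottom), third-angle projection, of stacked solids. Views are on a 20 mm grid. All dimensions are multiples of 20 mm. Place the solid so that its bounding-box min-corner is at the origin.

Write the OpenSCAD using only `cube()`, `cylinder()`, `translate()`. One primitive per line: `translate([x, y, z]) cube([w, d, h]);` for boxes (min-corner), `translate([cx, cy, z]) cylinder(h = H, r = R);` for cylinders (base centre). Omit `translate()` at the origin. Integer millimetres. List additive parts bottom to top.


translate([160, 160, 0]) cylinder(h = 80, r = 160);
translate([40, 40, 80]) cube([240, 240, 80]);
translate([80, 80, 160]) cube([160, 160, 100]);
translate([160, 160, 260]) cylinder(h = 100, r = 40);


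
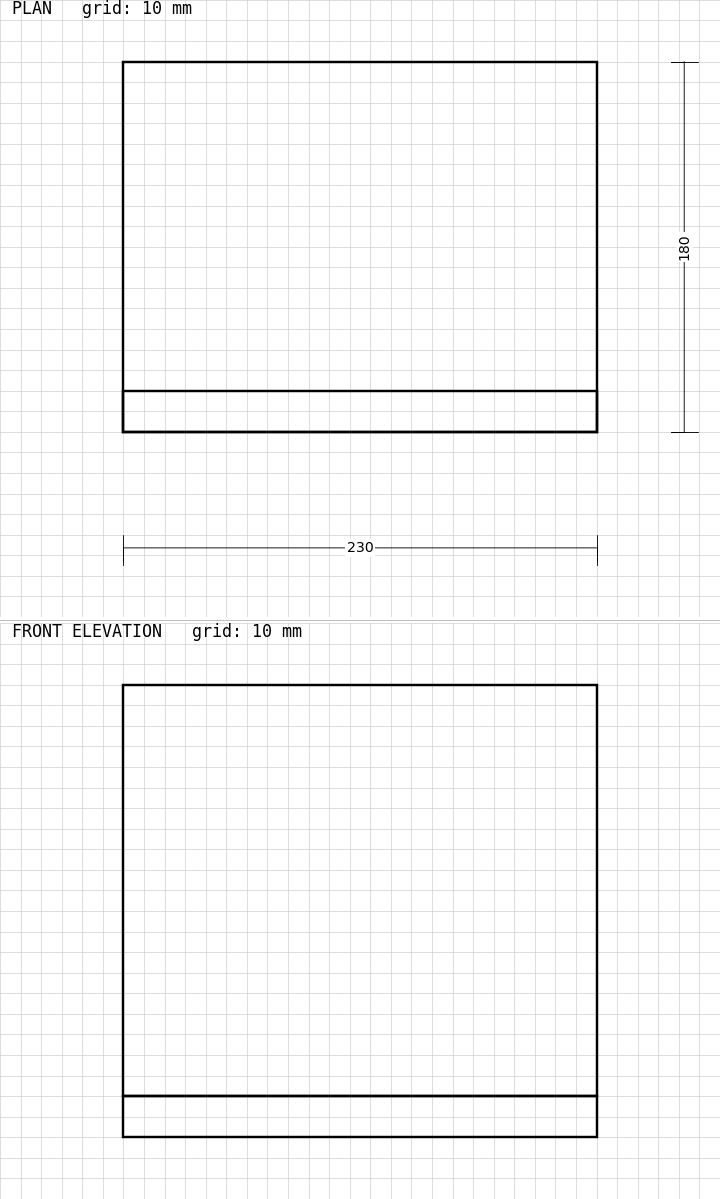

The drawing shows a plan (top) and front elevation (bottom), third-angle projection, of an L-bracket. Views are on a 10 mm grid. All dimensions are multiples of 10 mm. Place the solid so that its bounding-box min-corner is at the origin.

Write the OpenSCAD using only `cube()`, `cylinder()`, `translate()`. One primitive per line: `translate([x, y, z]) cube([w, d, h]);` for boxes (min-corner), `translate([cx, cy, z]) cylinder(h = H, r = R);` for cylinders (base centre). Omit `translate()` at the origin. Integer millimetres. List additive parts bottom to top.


cube([230, 180, 20]);
translate([0, 0, 20]) cube([230, 20, 200]);
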